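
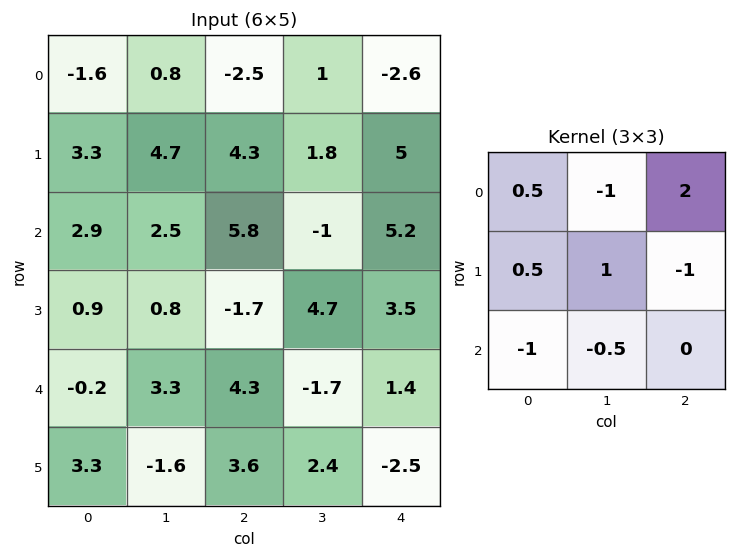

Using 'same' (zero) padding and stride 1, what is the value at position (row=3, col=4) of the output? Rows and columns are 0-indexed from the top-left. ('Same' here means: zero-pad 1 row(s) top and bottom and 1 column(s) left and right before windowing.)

The receptive field on the zero-padded input at this output position is [-1 5.2 0 / 4.7 3.5 0 / -1.7 1.4 0]. Elementwise product with the kernel and sum: -1·0.5 + 5.2·-1 + 0·2 + 4.7·0.5 + 3.5·1 + 0·-1 + -1.7·-1 + 1.4·-0.5.

1.15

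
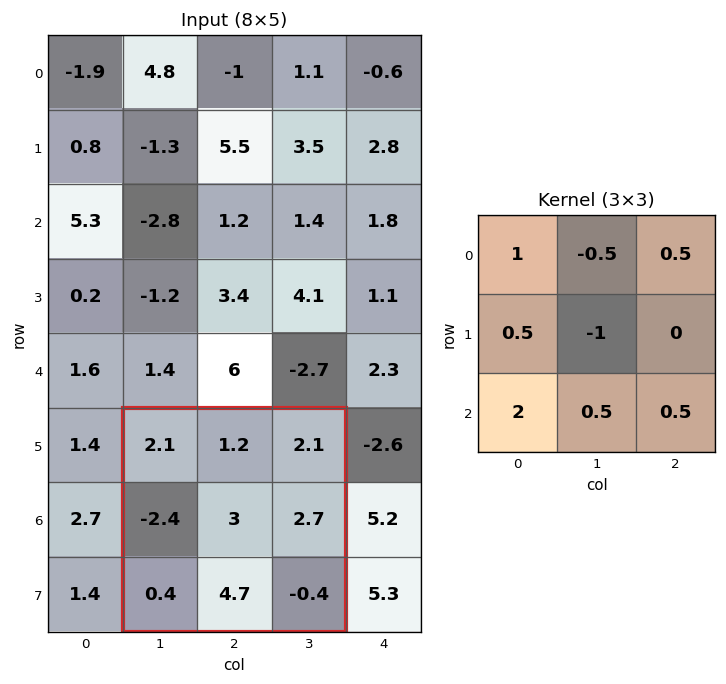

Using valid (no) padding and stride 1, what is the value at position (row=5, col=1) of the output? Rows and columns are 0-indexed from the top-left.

The receptive field on the input at this output position is [2.1 1.2 2.1 / -2.4 3 2.7 / 0.4 4.7 -0.4]. Elementwise product with the kernel and sum: 2.1·1 + 1.2·-0.5 + 2.1·0.5 + -2.4·0.5 + 3·-1 + 0.4·2 + 4.7·0.5 + -0.4·0.5.

1.3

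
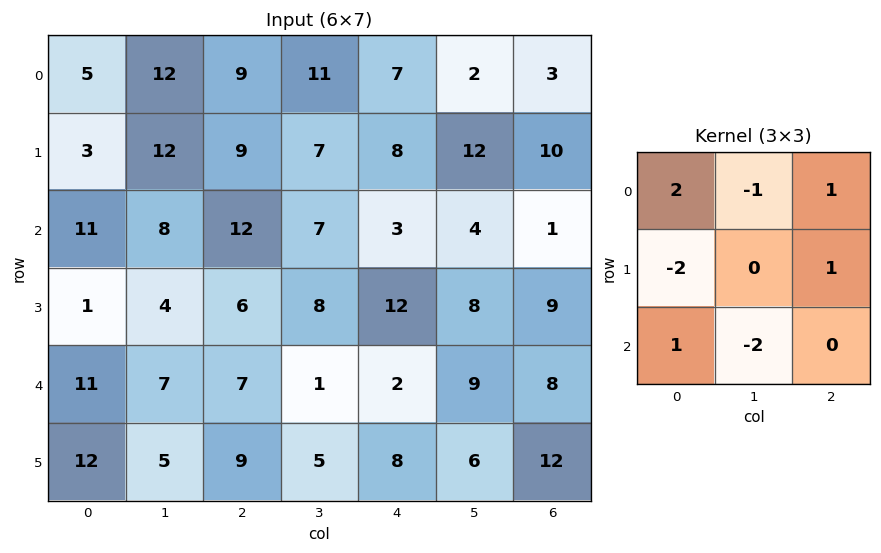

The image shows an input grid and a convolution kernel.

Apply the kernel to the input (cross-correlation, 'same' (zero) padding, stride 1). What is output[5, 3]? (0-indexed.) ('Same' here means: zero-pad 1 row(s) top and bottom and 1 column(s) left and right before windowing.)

5

The receptive field on the zero-padded input at this output position is [7 1 2 / 9 5 8 / 0 0 0]. Elementwise product with the kernel and sum: 7·2 + 1·-1 + 2·1 + 9·-2 + 8·1 + 0·1 + 0·-2.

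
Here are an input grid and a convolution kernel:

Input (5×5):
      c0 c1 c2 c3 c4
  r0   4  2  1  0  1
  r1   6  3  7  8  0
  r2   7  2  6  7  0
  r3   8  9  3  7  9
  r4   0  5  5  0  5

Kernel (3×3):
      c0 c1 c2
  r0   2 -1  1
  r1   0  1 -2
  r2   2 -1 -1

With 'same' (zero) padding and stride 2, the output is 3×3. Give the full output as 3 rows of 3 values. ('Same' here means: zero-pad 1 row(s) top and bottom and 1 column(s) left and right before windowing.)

Output[0,0]: The receptive field on the zero-padded input at this output position is [0 0 0 / 0 4 2 / 0 6 3]. Elementwise product with the kernel and sum: 0·2 + 0·-1 + 0·1 + 4·1 + 2·-2 + 0·2 + 6·-1 + 3·-1.
Output[0,1]: The receptive field on the zero-padded input at this output position is [0 0 0 / 2 1 0 / 3 7 8]. Elementwise product with the kernel and sum: 0·2 + 0·-1 + 0·1 + 1·1 + 0·-2 + 3·2 + 7·-1 + 8·-1.

-9 -8 17
-17 7 21
-9 27 10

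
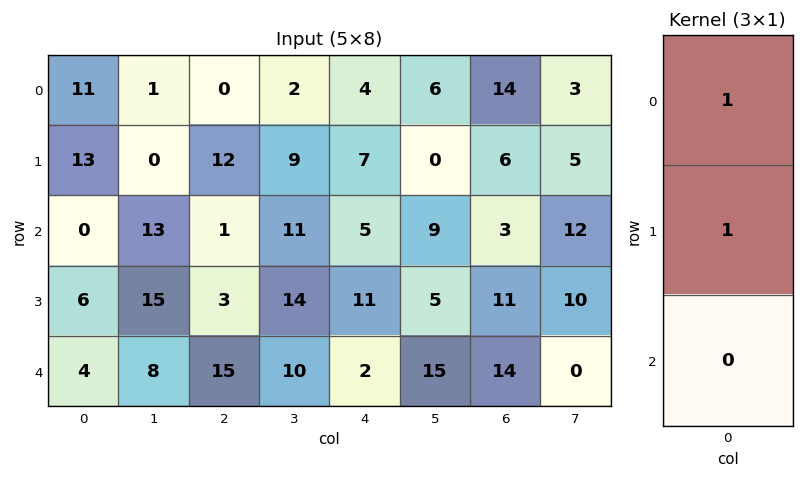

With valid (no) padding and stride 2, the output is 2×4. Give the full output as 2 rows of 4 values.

Output[0,0]: The receptive field on the input at this output position is [11 / 13 / 0]. Elementwise product with the kernel and sum: 11·1 + 13·1.

24 12 11 20
6 4 16 14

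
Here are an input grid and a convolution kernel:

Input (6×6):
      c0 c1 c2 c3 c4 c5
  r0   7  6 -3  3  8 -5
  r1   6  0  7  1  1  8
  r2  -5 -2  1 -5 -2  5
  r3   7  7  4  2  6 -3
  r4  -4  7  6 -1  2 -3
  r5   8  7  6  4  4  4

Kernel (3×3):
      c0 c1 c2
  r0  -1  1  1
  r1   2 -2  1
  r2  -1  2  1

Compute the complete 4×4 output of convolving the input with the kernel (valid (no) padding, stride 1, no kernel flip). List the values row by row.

Output[0,0]: The receptive field on the input at this output position is [7 6 -3 / 6 0 7 / -5 -2 1]. Elementwise product with the kernel and sum: 7·-1 + 6·1 + -3·1 + 6·2 + 0·-2 + 7·1 + -5·-1 + -2·2 + 1·1.

17 -20 14 14
7 0 11 14
32 10 -4 -1
0 9 26 0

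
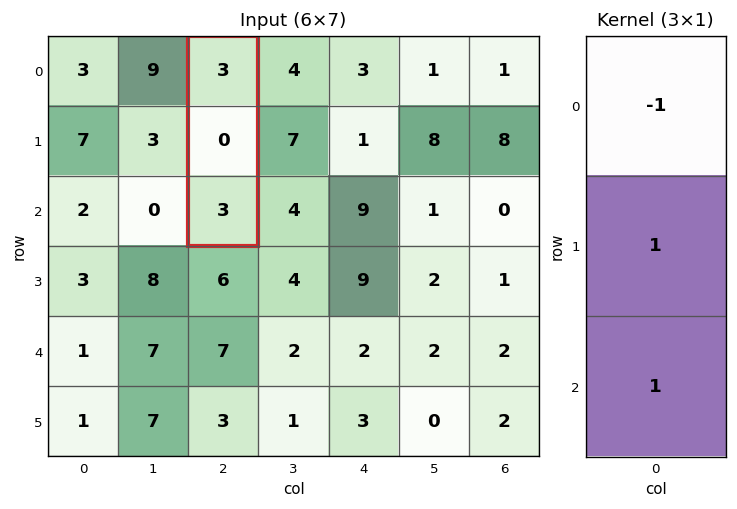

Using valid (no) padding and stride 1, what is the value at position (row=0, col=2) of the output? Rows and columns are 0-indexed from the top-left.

The receptive field on the input at this output position is [3 / 0 / 3]. Elementwise product with the kernel and sum: 3·-1 + 0·1 + 3·1.

0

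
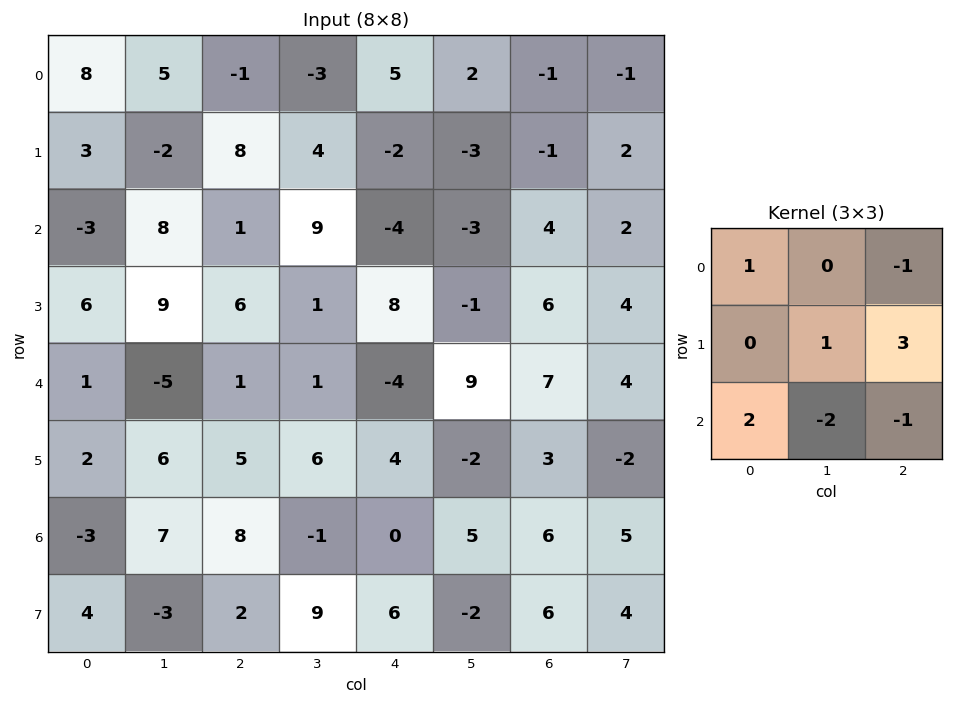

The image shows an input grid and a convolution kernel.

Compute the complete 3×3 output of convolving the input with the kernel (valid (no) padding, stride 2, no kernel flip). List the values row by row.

8 -20 -6
34 34 -24
-7 41 -20

Output[0,0]: The receptive field on the input at this output position is [8 5 -1 / 3 -2 8 / -3 8 1]. Elementwise product with the kernel and sum: 8·1 + -1·-1 + -2·1 + 8·3 + -3·2 + 8·-2 + 1·-1.
Output[0,1]: The receptive field on the input at this output position is [-1 -3 5 / 8 4 -2 / 1 9 -4]. Elementwise product with the kernel and sum: -1·1 + 5·-1 + 4·1 + -2·3 + 1·2 + 9·-2 + -4·-1.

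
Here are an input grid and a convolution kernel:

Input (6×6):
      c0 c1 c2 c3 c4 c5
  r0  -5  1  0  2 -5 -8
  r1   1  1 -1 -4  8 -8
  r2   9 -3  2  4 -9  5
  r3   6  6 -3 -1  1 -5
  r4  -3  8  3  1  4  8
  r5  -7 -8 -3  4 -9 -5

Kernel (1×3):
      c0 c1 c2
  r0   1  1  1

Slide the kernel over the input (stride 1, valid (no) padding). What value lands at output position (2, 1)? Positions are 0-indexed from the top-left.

3

The receptive field on the input at this output position is [-3 2 4]. Elementwise product with the kernel and sum: -3·1 + 2·1 + 4·1.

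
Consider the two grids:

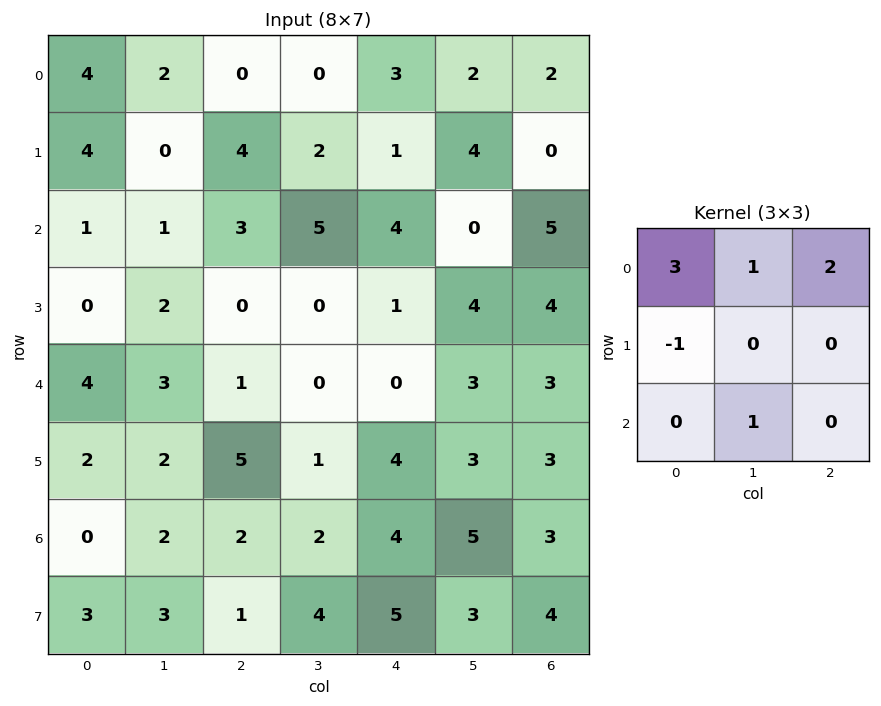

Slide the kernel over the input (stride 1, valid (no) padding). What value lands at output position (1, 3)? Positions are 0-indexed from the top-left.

The receptive field on the input at this output position is [2 1 4 / 5 4 0 / 0 1 4]. Elementwise product with the kernel and sum: 2·3 + 1·1 + 4·2 + 5·-1 + 1·1.

11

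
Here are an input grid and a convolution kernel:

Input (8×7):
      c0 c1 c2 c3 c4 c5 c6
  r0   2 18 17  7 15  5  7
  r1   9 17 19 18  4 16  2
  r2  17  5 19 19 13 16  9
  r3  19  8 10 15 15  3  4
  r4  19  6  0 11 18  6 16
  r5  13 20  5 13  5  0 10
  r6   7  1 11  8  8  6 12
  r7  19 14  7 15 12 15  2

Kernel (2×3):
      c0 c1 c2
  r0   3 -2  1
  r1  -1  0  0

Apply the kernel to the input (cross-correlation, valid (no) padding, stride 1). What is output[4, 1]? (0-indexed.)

The receptive field on the input at this output position is [6 0 11 / 20 5 13]. Elementwise product with the kernel and sum: 6·3 + 0·-2 + 11·1 + 20·-1.

9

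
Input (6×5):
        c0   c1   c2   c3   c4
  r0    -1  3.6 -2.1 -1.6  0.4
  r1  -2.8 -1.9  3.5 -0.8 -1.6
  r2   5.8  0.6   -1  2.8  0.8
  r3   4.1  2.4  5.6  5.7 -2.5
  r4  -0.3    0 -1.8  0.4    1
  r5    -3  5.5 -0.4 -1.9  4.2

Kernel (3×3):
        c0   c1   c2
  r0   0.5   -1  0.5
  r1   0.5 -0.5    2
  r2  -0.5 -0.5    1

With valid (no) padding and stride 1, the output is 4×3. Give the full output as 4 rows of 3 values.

Output[0,0]: The receptive field on the input at this output position is [-1 3.6 -2.1 / -2.8 -1.9 3.5 / 5.8 0.6 -1]. Elementwise product with the kernel and sum: -1·0.5 + 3.6·-1 + -2.1·0.5 + -2.8·0.5 + -1.9·-0.5 + 3.5·2 + 5.8·-0.5 + 0.6·-0.5 + -1·1.
Output[0,1]: The receptive field on the input at this output position is [3.6 -2.1 -1.6 / -1.9 3.5 -0.8 / 0.6 -1 2.8]. Elementwise product with the kernel and sum: 3.6·0.5 + -2.1·-1 + -1.6·0.5 + -1.9·0.5 + 3.5·-0.5 + -0.8·2 + 0.6·-0.5 + -1·-0.5 + 2.8·1.

-2.8 1.8 -0.4
5.2 3.25 -6.7
12.2 13.8 -6.25
-2.95 -4.3 2.1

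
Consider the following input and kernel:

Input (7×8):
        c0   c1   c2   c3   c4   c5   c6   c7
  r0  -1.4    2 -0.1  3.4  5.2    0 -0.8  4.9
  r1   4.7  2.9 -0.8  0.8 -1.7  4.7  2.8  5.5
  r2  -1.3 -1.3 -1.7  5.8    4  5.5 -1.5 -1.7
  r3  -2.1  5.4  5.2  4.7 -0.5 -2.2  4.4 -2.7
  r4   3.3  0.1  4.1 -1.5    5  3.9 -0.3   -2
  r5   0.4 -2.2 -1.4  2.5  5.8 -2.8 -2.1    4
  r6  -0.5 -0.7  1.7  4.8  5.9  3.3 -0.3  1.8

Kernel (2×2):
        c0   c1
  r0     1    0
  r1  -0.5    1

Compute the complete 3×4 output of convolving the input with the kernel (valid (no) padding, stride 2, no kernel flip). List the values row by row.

-0.85 1.1 10.75 3.3
5.15 0.4 2.05 -6.4
0.9 7.3 -0.7 4.75

Output[0,0]: The receptive field on the input at this output position is [-1.4 2 / 4.7 2.9]. Elementwise product with the kernel and sum: -1.4·1 + 4.7·-0.5 + 2.9·1.
Output[0,1]: The receptive field on the input at this output position is [-0.1 3.4 / -0.8 0.8]. Elementwise product with the kernel and sum: -0.1·1 + -0.8·-0.5 + 0.8·1.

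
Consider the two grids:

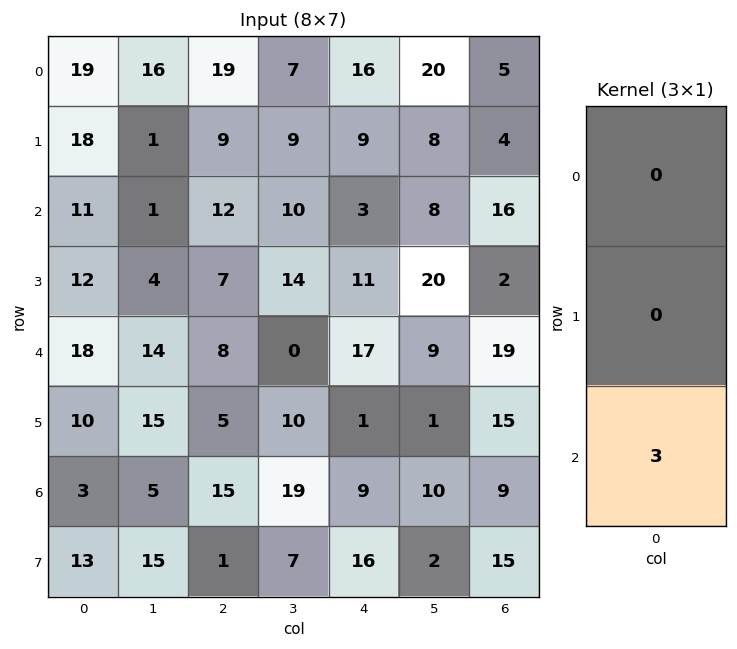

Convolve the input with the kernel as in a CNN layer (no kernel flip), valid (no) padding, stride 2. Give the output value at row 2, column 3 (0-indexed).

27

The receptive field on the input at this output position is [19 / 15 / 9]. Elementwise product with the kernel and sum: 9·3.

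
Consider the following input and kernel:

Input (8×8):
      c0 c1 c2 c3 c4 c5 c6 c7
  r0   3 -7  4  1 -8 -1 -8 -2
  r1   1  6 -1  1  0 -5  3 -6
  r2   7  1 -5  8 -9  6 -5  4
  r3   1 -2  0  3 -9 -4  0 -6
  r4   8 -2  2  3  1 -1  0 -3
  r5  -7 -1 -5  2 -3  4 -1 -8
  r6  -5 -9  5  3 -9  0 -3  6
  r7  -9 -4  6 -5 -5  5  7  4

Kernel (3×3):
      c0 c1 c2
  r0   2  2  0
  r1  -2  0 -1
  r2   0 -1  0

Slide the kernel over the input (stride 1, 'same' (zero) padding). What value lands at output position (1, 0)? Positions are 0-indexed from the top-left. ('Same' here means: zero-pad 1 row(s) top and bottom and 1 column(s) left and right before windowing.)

The receptive field on the zero-padded input at this output position is [0 3 -7 / 0 1 6 / 0 7 1]. Elementwise product with the kernel and sum: 0·2 + 3·2 + 0·-2 + 6·-1 + 7·-1.

-7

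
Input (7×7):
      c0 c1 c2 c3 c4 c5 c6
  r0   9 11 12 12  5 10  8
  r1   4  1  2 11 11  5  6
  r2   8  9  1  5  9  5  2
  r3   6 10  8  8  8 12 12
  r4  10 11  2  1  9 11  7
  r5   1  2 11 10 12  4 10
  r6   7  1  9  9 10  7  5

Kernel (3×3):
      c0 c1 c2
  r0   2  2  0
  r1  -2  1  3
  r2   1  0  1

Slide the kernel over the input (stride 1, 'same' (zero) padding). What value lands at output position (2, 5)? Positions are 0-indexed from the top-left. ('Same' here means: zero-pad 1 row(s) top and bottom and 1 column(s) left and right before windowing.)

The receptive field on the zero-padded input at this output position is [11 5 6 / 9 5 2 / 8 12 12]. Elementwise product with the kernel and sum: 11·2 + 5·2 + 9·-2 + 5·1 + 2·3 + 8·1 + 12·1.

45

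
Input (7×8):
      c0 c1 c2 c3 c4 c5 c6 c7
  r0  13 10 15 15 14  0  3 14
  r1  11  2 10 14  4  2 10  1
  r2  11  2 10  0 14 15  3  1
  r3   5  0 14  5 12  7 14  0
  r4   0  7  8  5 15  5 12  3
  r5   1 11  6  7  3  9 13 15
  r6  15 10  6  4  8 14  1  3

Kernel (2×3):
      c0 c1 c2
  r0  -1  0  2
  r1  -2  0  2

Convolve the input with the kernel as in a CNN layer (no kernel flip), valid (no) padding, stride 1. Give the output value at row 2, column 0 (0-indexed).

27

The receptive field on the input at this output position is [11 2 10 / 5 0 14]. Elementwise product with the kernel and sum: 11·-1 + 10·2 + 5·-2 + 14·2.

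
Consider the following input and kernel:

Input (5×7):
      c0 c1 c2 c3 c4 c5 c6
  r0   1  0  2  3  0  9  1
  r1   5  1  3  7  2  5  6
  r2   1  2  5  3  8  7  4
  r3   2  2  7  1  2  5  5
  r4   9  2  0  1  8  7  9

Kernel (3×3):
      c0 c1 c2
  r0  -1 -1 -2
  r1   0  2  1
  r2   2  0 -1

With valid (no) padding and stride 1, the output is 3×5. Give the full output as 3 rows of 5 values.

-3 6 13 -13 17
-6 -2 12 1 -2
16 5 -28 -21 -1

Output[0,0]: The receptive field on the input at this output position is [1 0 2 / 5 1 3 / 1 2 5]. Elementwise product with the kernel and sum: 1·-1 + 0·-1 + 2·-2 + 1·2 + 3·1 + 1·2 + 5·-1.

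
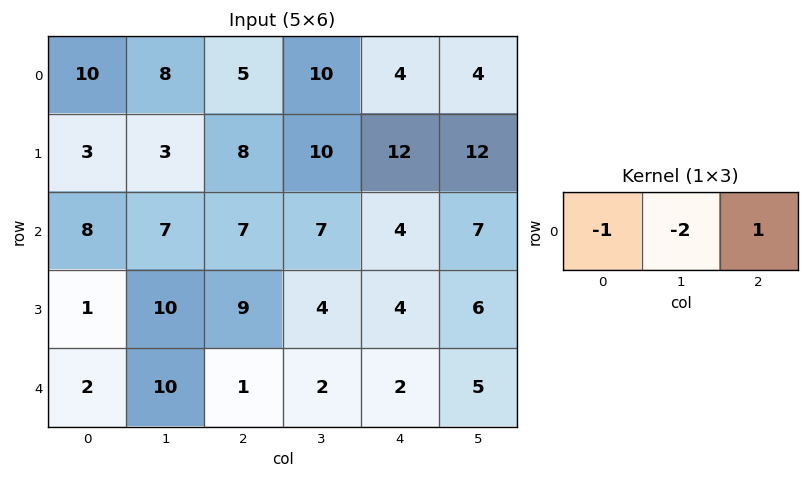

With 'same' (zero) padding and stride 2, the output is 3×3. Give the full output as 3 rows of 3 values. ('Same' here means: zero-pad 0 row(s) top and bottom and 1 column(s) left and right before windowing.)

-12 -8 -14
-9 -14 -8
6 -10 -1

Output[0,0]: The receptive field on the zero-padded input at this output position is [0 10 8]. Elementwise product with the kernel and sum: 0·-1 + 10·-2 + 8·1.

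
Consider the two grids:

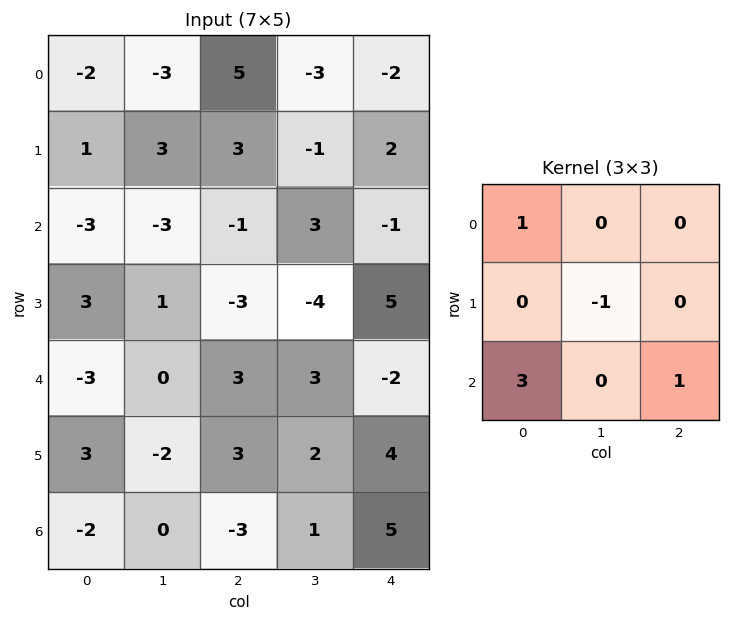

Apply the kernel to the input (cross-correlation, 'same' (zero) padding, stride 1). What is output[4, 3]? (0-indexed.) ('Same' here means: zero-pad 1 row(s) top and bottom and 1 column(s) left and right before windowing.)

7

The receptive field on the zero-padded input at this output position is [-3 -4 5 / 3 3 -2 / 3 2 4]. Elementwise product with the kernel and sum: -3·1 + 3·-1 + 3·3 + 4·1.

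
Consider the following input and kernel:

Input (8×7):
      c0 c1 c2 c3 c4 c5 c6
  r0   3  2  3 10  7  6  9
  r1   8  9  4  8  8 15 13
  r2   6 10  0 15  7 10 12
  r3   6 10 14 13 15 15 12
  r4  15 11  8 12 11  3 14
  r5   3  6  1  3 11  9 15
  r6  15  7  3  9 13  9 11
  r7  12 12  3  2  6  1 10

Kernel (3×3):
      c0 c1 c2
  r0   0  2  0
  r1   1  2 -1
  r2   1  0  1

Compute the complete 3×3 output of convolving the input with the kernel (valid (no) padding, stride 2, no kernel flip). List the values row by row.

32 39 56
55 74 78
54 36 44

Output[0,0]: The receptive field on the input at this output position is [3 2 3 / 8 9 4 / 6 10 0]. Elementwise product with the kernel and sum: 2·2 + 8·1 + 9·2 + 4·-1 + 6·1 + 0·1.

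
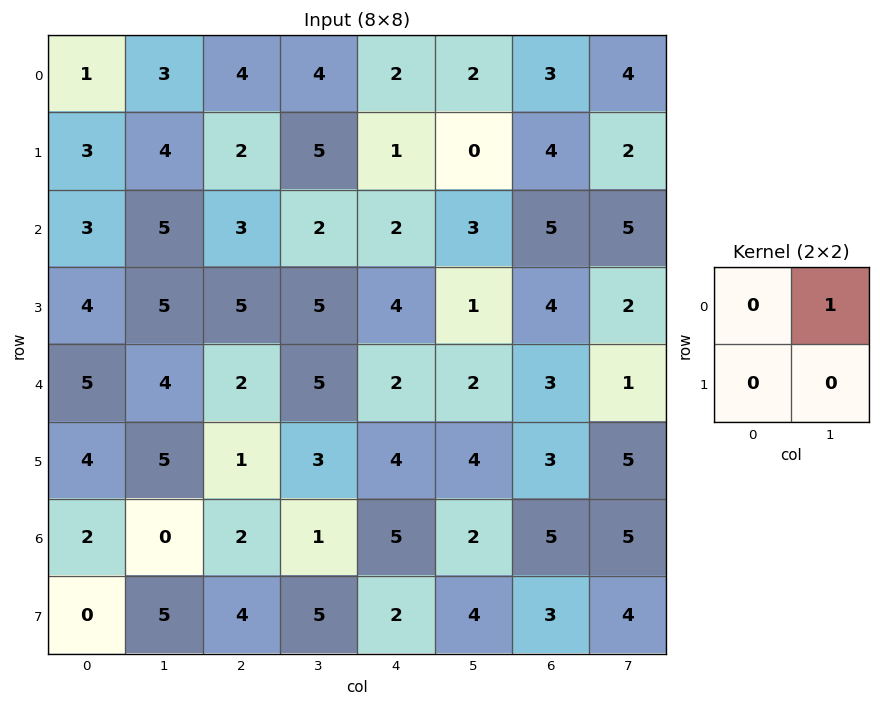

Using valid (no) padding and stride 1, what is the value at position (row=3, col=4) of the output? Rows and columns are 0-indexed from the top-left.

1

The receptive field on the input at this output position is [4 1 / 2 2]. Elementwise product with the kernel and sum: 1·1.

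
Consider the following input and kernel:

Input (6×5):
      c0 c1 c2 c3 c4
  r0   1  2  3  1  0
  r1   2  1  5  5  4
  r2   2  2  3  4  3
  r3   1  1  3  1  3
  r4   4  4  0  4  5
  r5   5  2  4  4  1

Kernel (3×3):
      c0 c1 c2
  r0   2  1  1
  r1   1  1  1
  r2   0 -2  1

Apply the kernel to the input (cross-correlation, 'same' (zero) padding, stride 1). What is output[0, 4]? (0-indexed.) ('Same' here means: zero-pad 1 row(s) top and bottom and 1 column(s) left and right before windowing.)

The receptive field on the zero-padded input at this output position is [0 0 0 / 1 0 0 / 5 4 0]. Elementwise product with the kernel and sum: 0·2 + 0·1 + 0·1 + 1·1 + 0·1 + 0·1 + 4·-2 + 0·1.

-7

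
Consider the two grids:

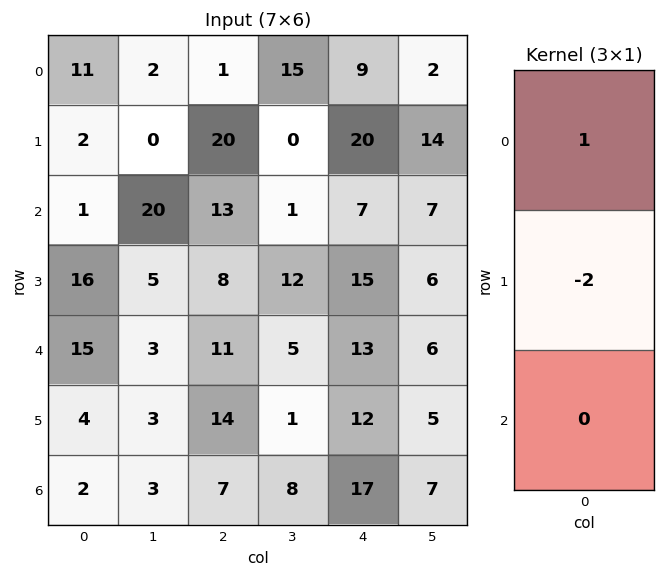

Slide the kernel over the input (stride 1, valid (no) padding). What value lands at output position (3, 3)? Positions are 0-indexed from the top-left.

2

The receptive field on the input at this output position is [12 / 5 / 1]. Elementwise product with the kernel and sum: 12·1 + 5·-2.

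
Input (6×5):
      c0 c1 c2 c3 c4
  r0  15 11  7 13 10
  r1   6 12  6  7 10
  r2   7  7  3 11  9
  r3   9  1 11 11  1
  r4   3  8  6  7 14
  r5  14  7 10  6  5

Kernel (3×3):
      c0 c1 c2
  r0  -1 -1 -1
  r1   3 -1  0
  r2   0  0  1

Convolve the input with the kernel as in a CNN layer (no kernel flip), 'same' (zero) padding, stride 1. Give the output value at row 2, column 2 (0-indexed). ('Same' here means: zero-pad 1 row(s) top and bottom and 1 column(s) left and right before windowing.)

4

The receptive field on the zero-padded input at this output position is [12 6 7 / 7 3 11 / 1 11 11]. Elementwise product with the kernel and sum: 12·-1 + 6·-1 + 7·-1 + 7·3 + 3·-1 + 11·1.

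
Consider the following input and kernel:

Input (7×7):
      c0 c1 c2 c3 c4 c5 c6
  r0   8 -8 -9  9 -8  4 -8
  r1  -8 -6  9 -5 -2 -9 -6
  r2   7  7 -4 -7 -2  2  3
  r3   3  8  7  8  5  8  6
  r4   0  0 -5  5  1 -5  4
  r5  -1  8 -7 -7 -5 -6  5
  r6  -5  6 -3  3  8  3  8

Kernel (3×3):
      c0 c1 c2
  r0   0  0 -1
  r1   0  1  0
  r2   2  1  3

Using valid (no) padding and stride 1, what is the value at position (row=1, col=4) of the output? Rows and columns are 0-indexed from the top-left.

The receptive field on the input at this output position is [-2 -9 -6 / -2 2 3 / 5 8 6]. Elementwise product with the kernel and sum: -6·-1 + 2·1 + 5·2 + 8·1 + 6·3.

44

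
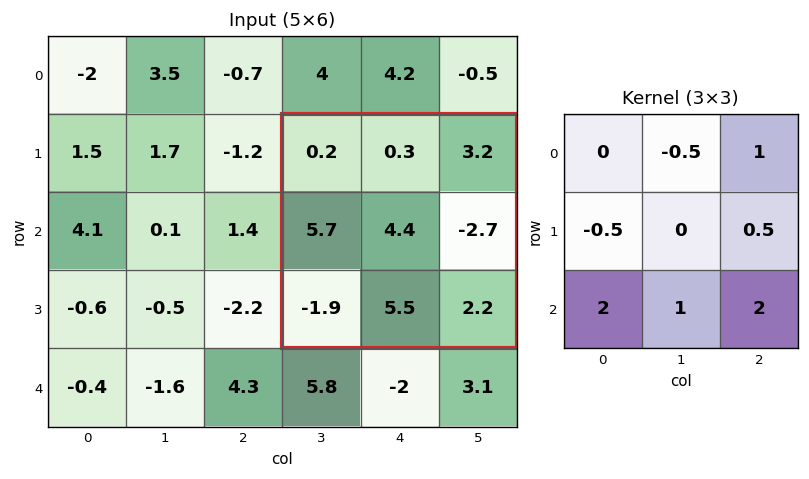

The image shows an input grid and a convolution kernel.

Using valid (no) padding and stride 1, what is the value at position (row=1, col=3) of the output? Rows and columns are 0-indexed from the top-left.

The receptive field on the input at this output position is [0.2 0.3 3.2 / 5.7 4.4 -2.7 / -1.9 5.5 2.2]. Elementwise product with the kernel and sum: 0.3·-0.5 + 3.2·1 + 5.7·-0.5 + -2.7·0.5 + -1.9·2 + 5.5·1 + 2.2·2.

4.95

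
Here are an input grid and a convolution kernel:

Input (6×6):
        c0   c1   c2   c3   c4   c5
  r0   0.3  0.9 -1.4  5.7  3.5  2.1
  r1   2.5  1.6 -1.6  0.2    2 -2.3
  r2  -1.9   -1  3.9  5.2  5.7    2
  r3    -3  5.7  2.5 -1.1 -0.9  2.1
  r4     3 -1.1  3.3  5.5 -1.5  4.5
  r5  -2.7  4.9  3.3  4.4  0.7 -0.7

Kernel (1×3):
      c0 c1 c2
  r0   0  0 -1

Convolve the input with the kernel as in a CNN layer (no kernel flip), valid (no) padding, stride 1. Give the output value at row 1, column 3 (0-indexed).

2.3

The receptive field on the input at this output position is [0.2 2 -2.3]. Elementwise product with the kernel and sum: -2.3·-1.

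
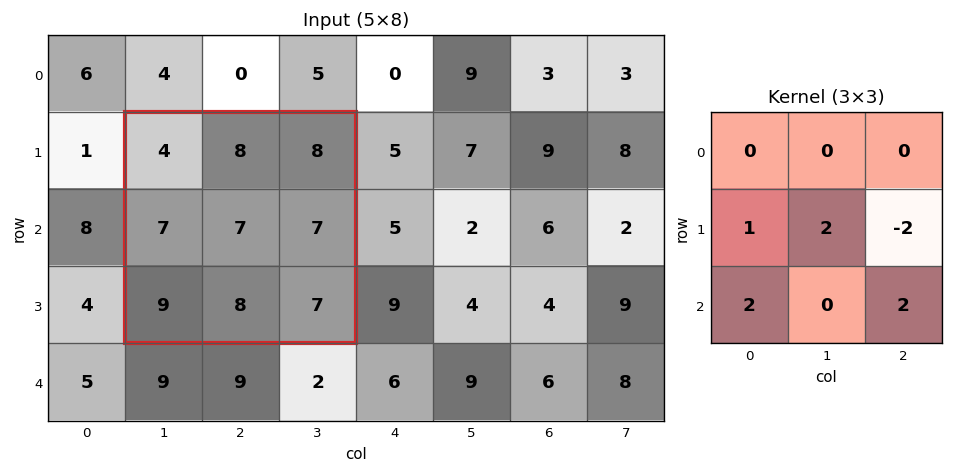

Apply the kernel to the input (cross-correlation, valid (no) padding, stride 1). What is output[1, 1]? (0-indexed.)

The receptive field on the input at this output position is [4 8 8 / 7 7 7 / 9 8 7]. Elementwise product with the kernel and sum: 7·1 + 7·2 + 7·-2 + 9·2 + 7·2.

39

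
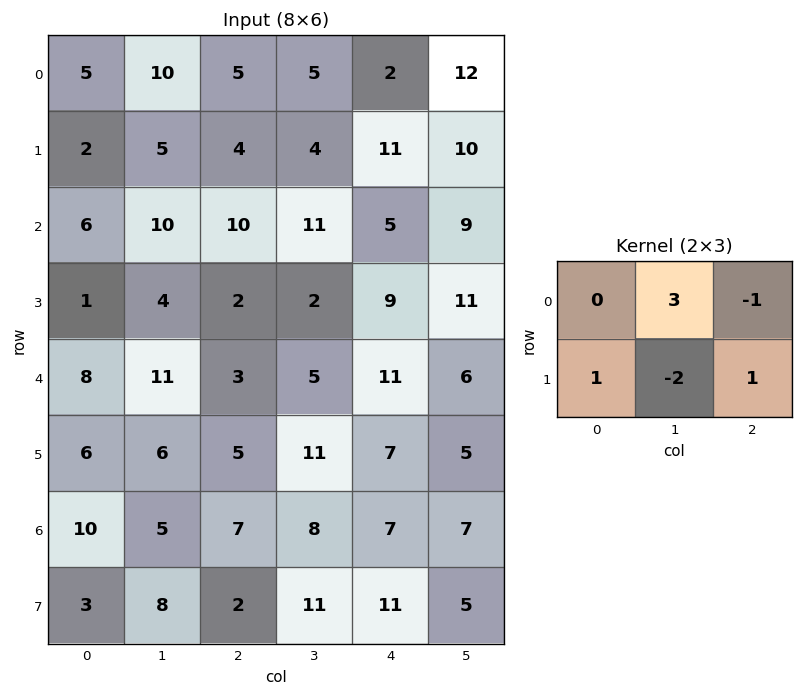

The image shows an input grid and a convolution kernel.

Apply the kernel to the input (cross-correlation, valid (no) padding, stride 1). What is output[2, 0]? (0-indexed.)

The receptive field on the input at this output position is [6 10 10 / 1 4 2]. Elementwise product with the kernel and sum: 10·3 + 10·-1 + 1·1 + 4·-2 + 2·1.

15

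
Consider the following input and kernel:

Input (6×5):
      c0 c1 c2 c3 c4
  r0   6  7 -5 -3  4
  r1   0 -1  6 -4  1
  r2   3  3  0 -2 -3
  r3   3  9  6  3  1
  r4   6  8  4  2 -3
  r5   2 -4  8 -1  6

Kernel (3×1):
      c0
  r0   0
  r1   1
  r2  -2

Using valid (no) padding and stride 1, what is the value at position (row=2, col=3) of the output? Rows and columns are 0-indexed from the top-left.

The receptive field on the input at this output position is [-2 / 3 / 2]. Elementwise product with the kernel and sum: 3·1 + 2·-2.

-1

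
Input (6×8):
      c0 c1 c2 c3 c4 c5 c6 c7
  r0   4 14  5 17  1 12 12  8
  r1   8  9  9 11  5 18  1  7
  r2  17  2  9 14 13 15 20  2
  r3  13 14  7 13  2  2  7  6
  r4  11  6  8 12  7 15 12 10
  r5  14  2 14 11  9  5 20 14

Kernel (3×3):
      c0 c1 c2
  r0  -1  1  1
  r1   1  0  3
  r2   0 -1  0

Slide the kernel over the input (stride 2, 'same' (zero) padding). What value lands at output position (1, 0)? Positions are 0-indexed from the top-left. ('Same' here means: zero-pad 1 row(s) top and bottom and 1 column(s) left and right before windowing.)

10

The receptive field on the zero-padded input at this output position is [0 8 9 / 0 17 2 / 0 13 14]. Elementwise product with the kernel and sum: 0·-1 + 8·1 + 9·1 + 0·1 + 2·3 + 13·-1.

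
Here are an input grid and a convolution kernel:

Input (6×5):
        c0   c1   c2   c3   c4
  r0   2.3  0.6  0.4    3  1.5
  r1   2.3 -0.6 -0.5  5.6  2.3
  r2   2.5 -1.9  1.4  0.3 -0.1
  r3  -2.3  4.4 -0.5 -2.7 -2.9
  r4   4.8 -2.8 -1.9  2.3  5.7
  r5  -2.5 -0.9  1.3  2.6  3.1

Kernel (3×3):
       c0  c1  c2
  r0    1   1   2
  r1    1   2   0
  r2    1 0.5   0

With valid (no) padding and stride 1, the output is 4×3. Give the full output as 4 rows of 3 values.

Output[0,0]: The receptive field on the input at this output position is [2.3 0.6 0.4 / 2.3 -0.6 -0.5 / 2.5 -1.9 1.4]. Elementwise product with the kernel and sum: 2.3·1 + 0.6·1 + 0.4·2 + 2.3·1 + -0.6·2 + 2.5·1 + -1.9·0.5.

6.35 4.2 18.65
-0.7 15.15 9.85
13.3 -0.25 -5.15
-2.65 -8.35 -3.7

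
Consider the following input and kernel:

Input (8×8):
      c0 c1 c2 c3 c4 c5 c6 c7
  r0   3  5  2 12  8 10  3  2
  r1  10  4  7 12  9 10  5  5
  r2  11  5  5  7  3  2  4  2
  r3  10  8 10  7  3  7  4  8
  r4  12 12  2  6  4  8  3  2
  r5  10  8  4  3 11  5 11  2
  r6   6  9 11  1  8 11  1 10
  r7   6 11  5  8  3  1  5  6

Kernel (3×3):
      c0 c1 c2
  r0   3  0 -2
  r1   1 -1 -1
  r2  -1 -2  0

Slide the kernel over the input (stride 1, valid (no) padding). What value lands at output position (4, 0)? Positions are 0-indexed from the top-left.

The receptive field on the input at this output position is [12 12 2 / 10 8 4 / 6 9 11]. Elementwise product with the kernel and sum: 12·3 + 2·-2 + 10·1 + 8·-1 + 4·-1 + 6·-1 + 9·-2.

6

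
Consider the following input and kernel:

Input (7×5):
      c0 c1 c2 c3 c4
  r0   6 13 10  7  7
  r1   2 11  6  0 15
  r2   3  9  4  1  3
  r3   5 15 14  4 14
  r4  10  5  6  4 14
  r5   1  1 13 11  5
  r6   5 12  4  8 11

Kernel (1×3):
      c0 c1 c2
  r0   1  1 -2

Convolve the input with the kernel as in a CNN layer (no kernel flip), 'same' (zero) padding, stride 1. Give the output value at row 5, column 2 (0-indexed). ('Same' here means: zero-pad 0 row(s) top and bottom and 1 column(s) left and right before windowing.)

-8

The receptive field on the zero-padded input at this output position is [1 13 11]. Elementwise product with the kernel and sum: 1·1 + 13·1 + 11·-2.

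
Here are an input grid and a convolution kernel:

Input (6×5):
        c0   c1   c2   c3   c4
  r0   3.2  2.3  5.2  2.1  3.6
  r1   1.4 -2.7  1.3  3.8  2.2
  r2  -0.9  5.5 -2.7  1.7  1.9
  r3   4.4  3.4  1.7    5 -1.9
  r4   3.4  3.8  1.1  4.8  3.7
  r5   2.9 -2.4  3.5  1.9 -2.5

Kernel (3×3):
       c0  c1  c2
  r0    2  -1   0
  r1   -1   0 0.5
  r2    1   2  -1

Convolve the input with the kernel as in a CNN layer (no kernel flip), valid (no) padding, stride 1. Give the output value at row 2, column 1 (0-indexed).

14

The receptive field on the input at this output position is [5.5 -2.7 1.7 / 3.4 1.7 5 / 3.8 1.1 4.8]. Elementwise product with the kernel and sum: 5.5·2 + -2.7·-1 + 3.4·-1 + 5·0.5 + 3.8·1 + 1.1·2 + 4.8·-1.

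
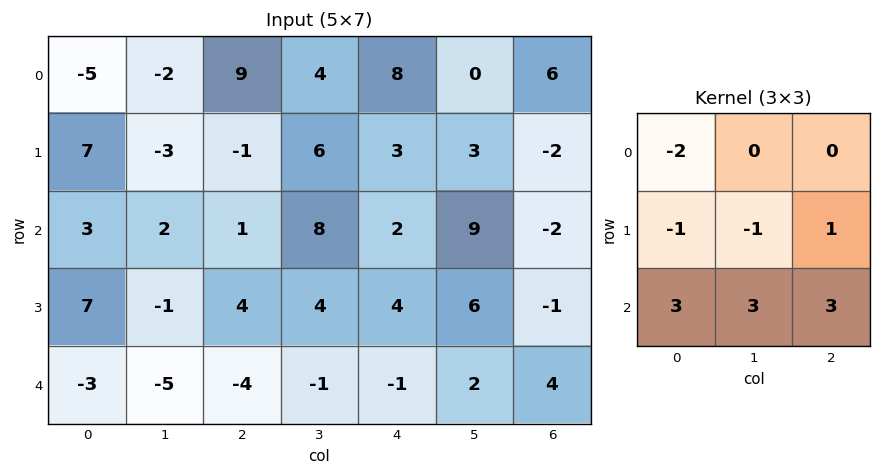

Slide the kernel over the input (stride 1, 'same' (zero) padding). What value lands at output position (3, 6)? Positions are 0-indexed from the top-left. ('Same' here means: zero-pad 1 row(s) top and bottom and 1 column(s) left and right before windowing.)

-5

The receptive field on the zero-padded input at this output position is [9 -2 0 / 6 -1 0 / 2 4 0]. Elementwise product with the kernel and sum: 9·-2 + 6·-1 + -1·-1 + 0·1 + 2·3 + 4·3 + 0·3.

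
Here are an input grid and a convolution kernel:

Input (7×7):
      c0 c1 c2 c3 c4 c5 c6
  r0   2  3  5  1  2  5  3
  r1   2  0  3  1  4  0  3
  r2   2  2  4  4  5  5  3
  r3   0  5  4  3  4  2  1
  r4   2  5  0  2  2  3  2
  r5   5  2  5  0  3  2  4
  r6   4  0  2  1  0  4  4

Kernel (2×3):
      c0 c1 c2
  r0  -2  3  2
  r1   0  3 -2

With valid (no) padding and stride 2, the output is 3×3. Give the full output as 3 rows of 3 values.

9 -8 11
17 15 15
7 4 7

Output[0,0]: The receptive field on the input at this output position is [2 3 5 / 2 0 3]. Elementwise product with the kernel and sum: 2·-2 + 3·3 + 5·2 + 0·3 + 3·-2.
Output[0,1]: The receptive field on the input at this output position is [5 1 2 / 3 1 4]. Elementwise product with the kernel and sum: 5·-2 + 1·3 + 2·2 + 1·3 + 4·-2.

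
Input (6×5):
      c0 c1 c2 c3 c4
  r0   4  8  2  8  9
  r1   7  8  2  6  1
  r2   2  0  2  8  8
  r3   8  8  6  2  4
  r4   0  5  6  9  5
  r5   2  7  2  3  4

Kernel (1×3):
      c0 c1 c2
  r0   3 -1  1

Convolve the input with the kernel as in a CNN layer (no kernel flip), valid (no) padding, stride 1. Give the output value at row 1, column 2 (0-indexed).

1

The receptive field on the input at this output position is [2 6 1]. Elementwise product with the kernel and sum: 2·3 + 6·-1 + 1·1.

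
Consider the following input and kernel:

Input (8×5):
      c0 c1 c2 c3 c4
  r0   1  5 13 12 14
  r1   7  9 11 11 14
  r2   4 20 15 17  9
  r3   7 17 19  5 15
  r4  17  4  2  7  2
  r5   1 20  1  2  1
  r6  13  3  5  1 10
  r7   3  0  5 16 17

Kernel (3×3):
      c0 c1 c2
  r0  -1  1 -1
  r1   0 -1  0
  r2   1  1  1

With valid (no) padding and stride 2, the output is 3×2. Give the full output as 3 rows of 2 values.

21 15
7 -1
-14 17

Output[0,0]: The receptive field on the input at this output position is [1 5 13 / 7 9 11 / 4 20 15]. Elementwise product with the kernel and sum: 1·-1 + 5·1 + 13·-1 + 9·-1 + 4·1 + 20·1 + 15·1.
Output[0,1]: The receptive field on the input at this output position is [13 12 14 / 11 11 14 / 15 17 9]. Elementwise product with the kernel and sum: 13·-1 + 12·1 + 14·-1 + 11·-1 + 15·1 + 17·1 + 9·1.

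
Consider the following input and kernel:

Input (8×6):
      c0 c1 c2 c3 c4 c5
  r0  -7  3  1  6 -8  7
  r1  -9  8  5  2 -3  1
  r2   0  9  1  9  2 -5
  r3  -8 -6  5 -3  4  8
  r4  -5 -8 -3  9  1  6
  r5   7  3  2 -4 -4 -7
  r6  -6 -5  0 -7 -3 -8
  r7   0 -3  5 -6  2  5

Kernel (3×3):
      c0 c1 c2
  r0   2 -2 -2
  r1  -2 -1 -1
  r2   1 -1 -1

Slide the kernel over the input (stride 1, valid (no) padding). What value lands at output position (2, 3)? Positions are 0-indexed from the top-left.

The receptive field on the input at this output position is [9 2 -5 / -3 4 8 / 9 1 6]. Elementwise product with the kernel and sum: 9·2 + 2·-2 + -5·-2 + -3·-2 + 4·-1 + 8·-1 + 9·1 + 1·-1 + 6·-1.

20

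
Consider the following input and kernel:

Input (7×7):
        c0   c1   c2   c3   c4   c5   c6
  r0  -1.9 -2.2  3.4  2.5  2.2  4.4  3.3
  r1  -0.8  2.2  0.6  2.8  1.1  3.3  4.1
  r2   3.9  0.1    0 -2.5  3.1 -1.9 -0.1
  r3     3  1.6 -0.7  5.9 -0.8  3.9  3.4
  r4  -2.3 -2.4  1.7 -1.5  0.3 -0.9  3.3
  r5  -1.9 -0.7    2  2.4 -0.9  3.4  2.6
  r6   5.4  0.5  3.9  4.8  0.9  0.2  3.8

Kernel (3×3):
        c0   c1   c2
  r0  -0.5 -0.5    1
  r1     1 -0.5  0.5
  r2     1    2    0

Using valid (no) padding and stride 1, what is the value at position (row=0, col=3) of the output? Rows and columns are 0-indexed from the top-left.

The receptive field on the input at this output position is [2.5 2.2 4.4 / 2.8 1.1 3.3 / -2.5 3.1 -1.9]. Elementwise product with the kernel and sum: 2.5·-0.5 + 2.2·-0.5 + 4.4·1 + 2.8·1 + 1.1·-0.5 + 3.3·0.5 + -2.5·1 + 3.1·2.

9.65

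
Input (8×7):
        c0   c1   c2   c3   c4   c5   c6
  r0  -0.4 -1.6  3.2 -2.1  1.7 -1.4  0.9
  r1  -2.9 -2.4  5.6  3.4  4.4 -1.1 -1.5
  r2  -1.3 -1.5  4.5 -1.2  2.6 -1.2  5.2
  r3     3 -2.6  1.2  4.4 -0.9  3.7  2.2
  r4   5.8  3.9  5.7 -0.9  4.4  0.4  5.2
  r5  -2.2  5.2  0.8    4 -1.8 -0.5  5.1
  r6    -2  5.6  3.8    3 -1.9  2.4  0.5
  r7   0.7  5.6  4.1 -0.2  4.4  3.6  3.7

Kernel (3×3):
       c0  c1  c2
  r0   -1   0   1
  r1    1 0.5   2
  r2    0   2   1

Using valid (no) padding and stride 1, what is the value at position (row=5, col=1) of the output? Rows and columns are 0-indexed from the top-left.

The receptive field on the input at this output position is [5.2 0.8 4 / 5.6 3.8 3 / 5.6 4.1 -0.2]. Elementwise product with the kernel and sum: 5.2·-1 + 4·1 + 5.6·1 + 3.8·0.5 + 3·2 + 4.1·2 + -0.2·1.

20.3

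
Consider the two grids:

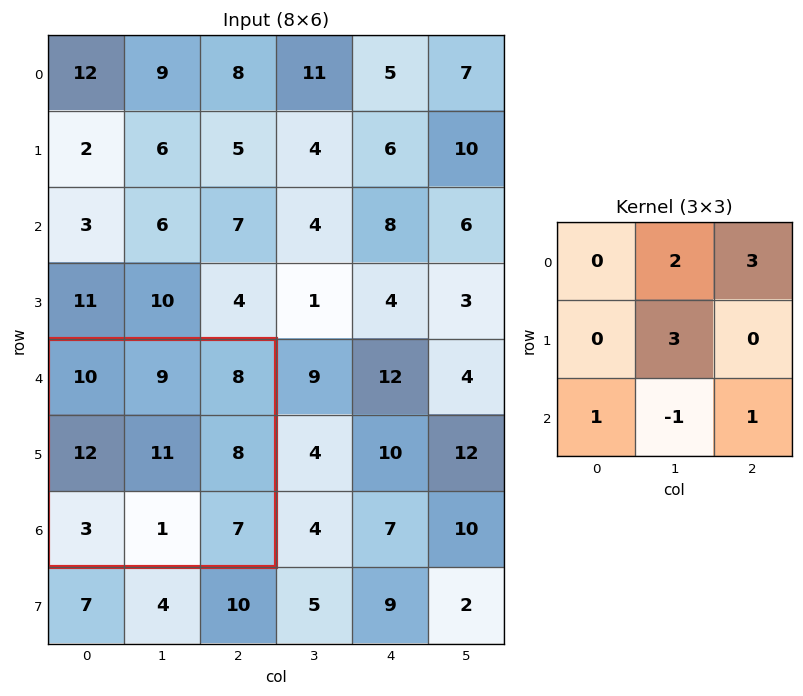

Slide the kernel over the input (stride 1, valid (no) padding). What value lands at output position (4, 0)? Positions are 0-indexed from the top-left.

84

The receptive field on the input at this output position is [10 9 8 / 12 11 8 / 3 1 7]. Elementwise product with the kernel and sum: 9·2 + 8·3 + 11·3 + 3·1 + 1·-1 + 7·1.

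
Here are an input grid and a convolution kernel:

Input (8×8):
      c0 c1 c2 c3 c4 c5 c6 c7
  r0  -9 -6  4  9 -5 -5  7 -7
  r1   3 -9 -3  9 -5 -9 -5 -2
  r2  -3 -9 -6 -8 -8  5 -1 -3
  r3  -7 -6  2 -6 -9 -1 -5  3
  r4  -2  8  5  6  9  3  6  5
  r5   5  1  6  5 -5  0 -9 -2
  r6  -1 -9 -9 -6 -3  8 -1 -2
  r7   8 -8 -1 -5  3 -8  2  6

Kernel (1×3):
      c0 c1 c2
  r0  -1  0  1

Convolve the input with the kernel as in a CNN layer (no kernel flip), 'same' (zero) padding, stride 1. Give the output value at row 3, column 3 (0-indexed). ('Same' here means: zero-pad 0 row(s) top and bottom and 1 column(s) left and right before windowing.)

-11

The receptive field on the zero-padded input at this output position is [2 -6 -9]. Elementwise product with the kernel and sum: 2·-1 + -9·1.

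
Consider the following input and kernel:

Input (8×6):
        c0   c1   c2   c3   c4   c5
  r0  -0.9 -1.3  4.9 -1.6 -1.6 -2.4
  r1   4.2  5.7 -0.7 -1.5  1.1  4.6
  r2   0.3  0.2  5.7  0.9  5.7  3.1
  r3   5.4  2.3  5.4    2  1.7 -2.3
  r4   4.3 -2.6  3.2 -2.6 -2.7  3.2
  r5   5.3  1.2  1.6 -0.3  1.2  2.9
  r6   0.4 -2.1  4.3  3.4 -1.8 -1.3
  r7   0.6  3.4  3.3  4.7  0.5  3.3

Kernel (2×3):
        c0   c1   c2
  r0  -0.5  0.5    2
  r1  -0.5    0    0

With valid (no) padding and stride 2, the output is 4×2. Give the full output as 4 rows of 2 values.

7.5 -6.1
8.65 6.3
0.3 -9.1
7.05 -5.7

Output[0,0]: The receptive field on the input at this output position is [-0.9 -1.3 4.9 / 4.2 5.7 -0.7]. Elementwise product with the kernel and sum: -0.9·-0.5 + -1.3·0.5 + 4.9·2 + 4.2·-0.5.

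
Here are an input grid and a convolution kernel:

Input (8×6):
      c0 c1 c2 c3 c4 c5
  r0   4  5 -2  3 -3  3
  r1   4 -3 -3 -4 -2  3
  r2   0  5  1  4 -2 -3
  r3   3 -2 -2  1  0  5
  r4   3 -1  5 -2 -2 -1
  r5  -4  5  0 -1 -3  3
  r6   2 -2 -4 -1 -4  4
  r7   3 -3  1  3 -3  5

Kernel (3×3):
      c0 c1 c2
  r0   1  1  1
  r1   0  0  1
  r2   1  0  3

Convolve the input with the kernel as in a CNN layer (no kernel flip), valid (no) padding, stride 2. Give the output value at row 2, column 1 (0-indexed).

-18

The receptive field on the input at this output position is [5 -2 -2 / 0 -1 -3 / -4 -1 -4]. Elementwise product with the kernel and sum: 5·1 + -2·1 + -2·1 + -3·1 + -4·1 + -4·3.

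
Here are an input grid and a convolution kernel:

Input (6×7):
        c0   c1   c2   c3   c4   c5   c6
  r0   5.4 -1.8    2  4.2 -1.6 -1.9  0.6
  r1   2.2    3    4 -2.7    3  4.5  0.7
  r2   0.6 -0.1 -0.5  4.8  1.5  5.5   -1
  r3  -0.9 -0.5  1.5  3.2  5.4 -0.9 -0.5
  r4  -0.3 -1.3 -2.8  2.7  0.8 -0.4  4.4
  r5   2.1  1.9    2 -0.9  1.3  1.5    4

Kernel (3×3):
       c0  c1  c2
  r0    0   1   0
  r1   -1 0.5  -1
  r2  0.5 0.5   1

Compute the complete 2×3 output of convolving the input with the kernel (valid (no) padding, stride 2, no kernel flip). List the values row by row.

-6.75 -0.5 -0.85
-4.55 0.25 4.75

Output[0,0]: The receptive field on the input at this output position is [5.4 -1.8 2 / 2.2 3 4 / 0.6 -0.1 -0.5]. Elementwise product with the kernel and sum: -1.8·1 + 2.2·-1 + 3·0.5 + 4·-1 + 0.6·0.5 + -0.1·0.5 + -0.5·1.
Output[0,1]: The receptive field on the input at this output position is [2 4.2 -1.6 / 4 -2.7 3 / -0.5 4.8 1.5]. Elementwise product with the kernel and sum: 4.2·1 + 4·-1 + -2.7·0.5 + 3·-1 + -0.5·0.5 + 4.8·0.5 + 1.5·1.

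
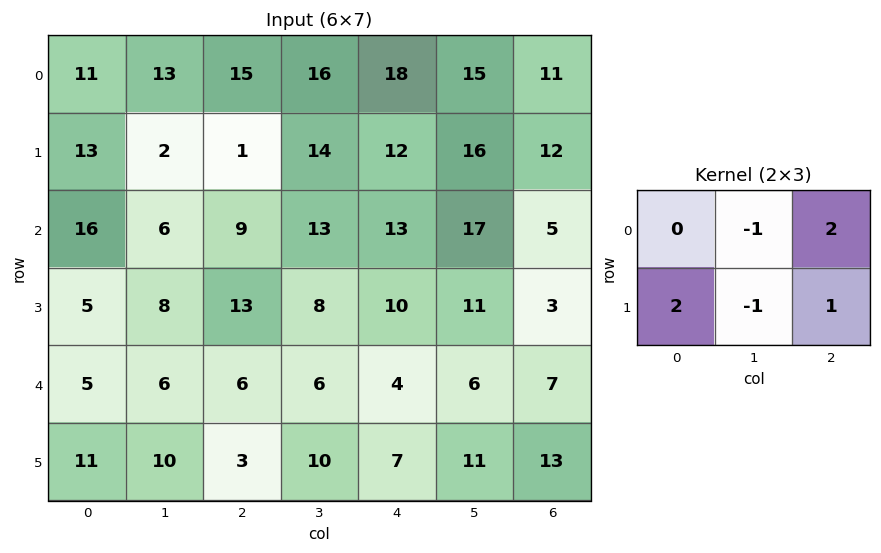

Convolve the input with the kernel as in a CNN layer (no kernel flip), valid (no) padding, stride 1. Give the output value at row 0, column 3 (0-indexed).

The receptive field on the input at this output position is [16 18 15 / 14 12 16]. Elementwise product with the kernel and sum: 18·-1 + 15·2 + 14·2 + 12·-1 + 16·1.

44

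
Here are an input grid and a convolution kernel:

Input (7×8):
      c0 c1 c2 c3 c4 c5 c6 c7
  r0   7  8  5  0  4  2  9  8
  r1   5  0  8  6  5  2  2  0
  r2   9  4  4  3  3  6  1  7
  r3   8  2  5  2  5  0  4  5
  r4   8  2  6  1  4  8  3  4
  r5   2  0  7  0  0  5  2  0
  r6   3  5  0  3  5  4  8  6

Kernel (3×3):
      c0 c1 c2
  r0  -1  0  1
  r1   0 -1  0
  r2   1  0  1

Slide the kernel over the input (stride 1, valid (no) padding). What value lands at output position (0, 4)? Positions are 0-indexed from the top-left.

7

The receptive field on the input at this output position is [4 2 9 / 5 2 2 / 3 6 1]. Elementwise product with the kernel and sum: 4·-1 + 9·1 + 2·-1 + 3·1 + 1·1.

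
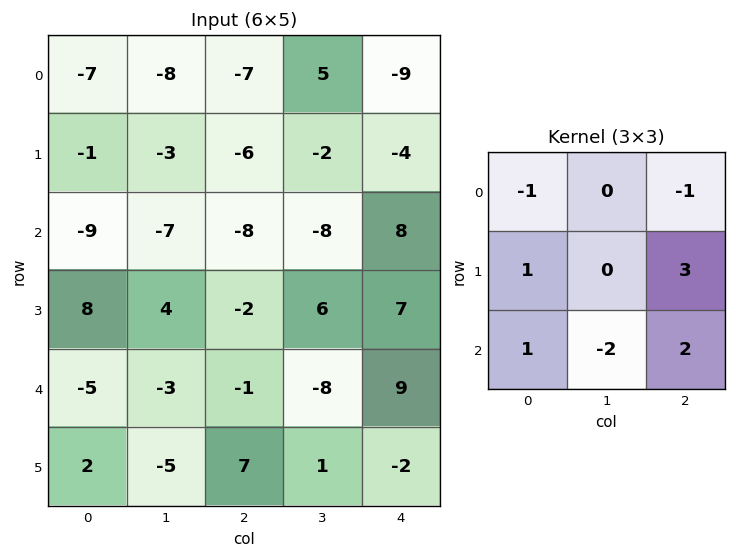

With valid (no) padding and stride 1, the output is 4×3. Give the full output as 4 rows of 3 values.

Output[0,0]: The receptive field on the input at this output position is [-7 -8 -7 / -1 -3 -6 / -9 -7 -8]. Elementwise product with the kernel and sum: -7·-1 + -7·-1 + -1·1 + -6·3 + -9·1 + -7·-2 + -8·2.
Output[0,1]: The receptive field on the input at this output position is [-8 -7 5 / -3 -6 -2 / -7 -8 -8]. Elementwise product with the kernel and sum: -8·-1 + 5·-1 + -3·1 + -2·3 + -7·1 + -8·-2 + -8·2.

-16 -13 22
-30 -6 26
18 20 52
12 -54 22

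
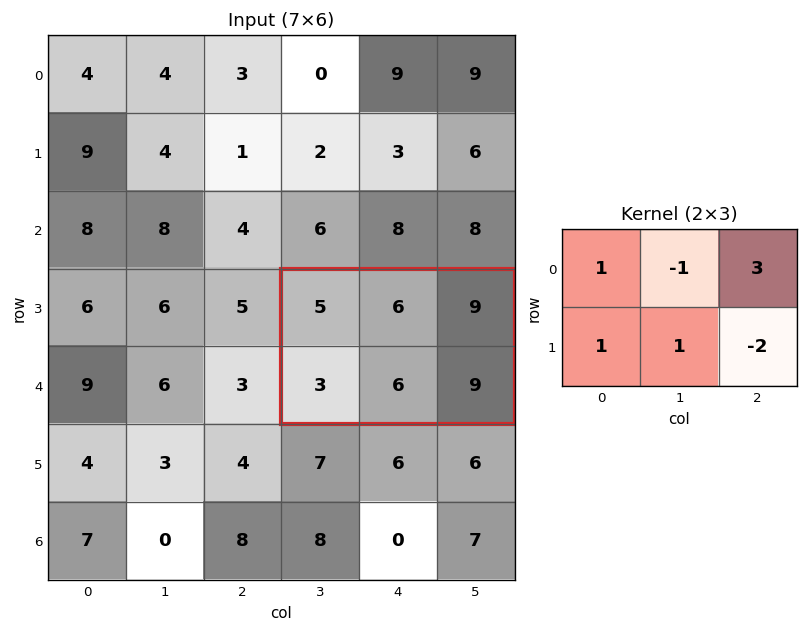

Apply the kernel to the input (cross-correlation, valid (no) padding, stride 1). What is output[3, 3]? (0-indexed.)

The receptive field on the input at this output position is [5 6 9 / 3 6 9]. Elementwise product with the kernel and sum: 5·1 + 6·-1 + 9·3 + 3·1 + 6·1 + 9·-2.

17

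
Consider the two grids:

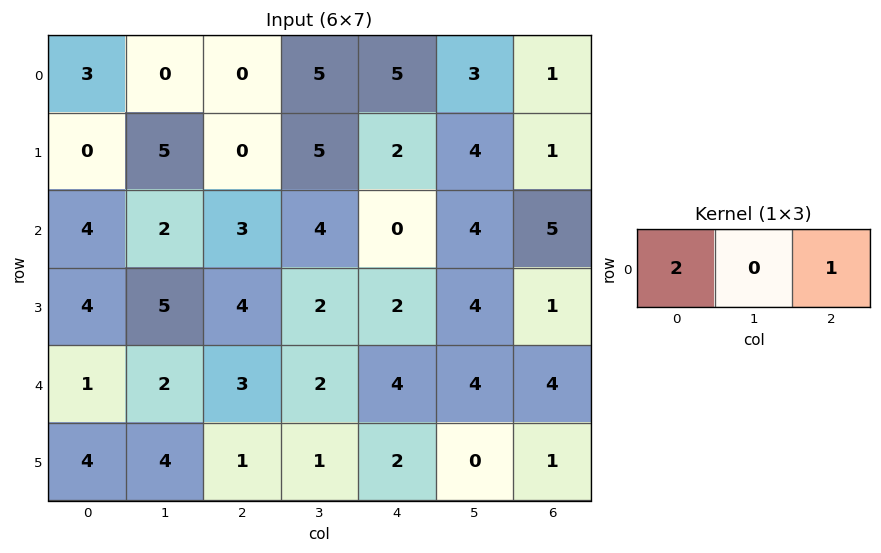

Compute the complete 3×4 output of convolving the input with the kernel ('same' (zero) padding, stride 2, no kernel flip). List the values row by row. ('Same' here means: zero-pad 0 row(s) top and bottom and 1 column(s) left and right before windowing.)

Output[0,0]: The receptive field on the zero-padded input at this output position is [0 3 0]. Elementwise product with the kernel and sum: 0·2 + 0·1.

0 5 13 6
2 8 12 8
2 6 8 8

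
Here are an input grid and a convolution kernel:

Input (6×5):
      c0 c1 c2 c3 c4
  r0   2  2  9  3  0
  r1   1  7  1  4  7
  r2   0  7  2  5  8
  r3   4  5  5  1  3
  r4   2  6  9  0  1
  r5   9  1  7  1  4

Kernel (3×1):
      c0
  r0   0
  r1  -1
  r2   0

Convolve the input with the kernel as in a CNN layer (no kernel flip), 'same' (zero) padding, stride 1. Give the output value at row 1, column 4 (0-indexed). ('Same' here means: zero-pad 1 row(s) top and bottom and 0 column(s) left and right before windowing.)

-7

The receptive field on the zero-padded input at this output position is [0 / 7 / 8]. Elementwise product with the kernel and sum: 7·-1.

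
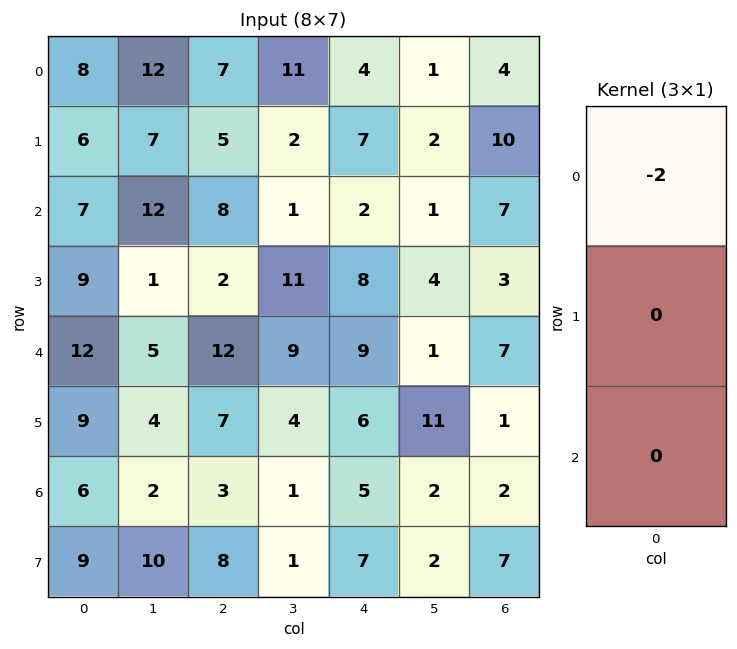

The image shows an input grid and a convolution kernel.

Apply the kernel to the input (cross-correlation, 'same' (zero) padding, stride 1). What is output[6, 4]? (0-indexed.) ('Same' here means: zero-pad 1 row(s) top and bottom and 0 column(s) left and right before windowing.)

-12

The receptive field on the zero-padded input at this output position is [6 / 5 / 7]. Elementwise product with the kernel and sum: 6·-2.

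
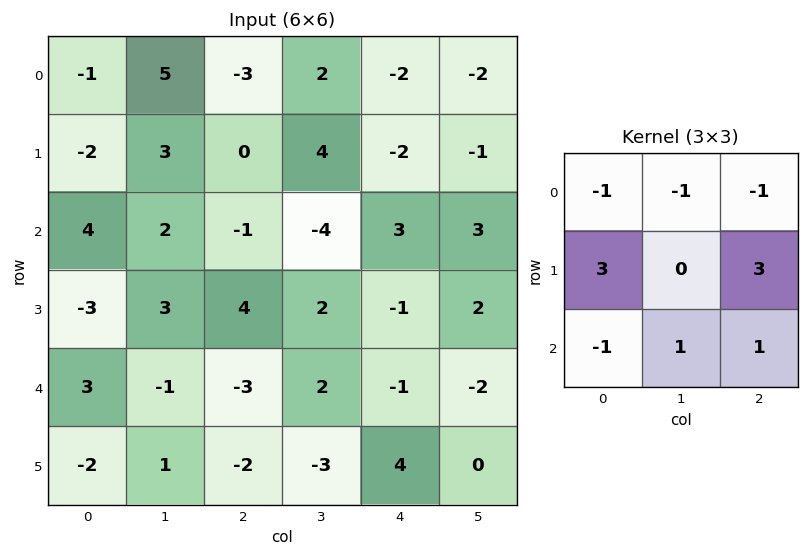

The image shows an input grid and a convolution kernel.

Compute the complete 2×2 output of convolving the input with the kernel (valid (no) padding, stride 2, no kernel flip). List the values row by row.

-10 -3
-9 15

Output[0,0]: The receptive field on the input at this output position is [-1 5 -3 / -2 3 0 / 4 2 -1]. Elementwise product with the kernel and sum: -1·-1 + 5·-1 + -3·-1 + -2·3 + 0·3 + 4·-1 + 2·1 + -1·1.
Output[0,1]: The receptive field on the input at this output position is [-3 2 -2 / 0 4 -2 / -1 -4 3]. Elementwise product with the kernel and sum: -3·-1 + 2·-1 + -2·-1 + 0·3 + -2·3 + -1·-1 + -4·1 + 3·1.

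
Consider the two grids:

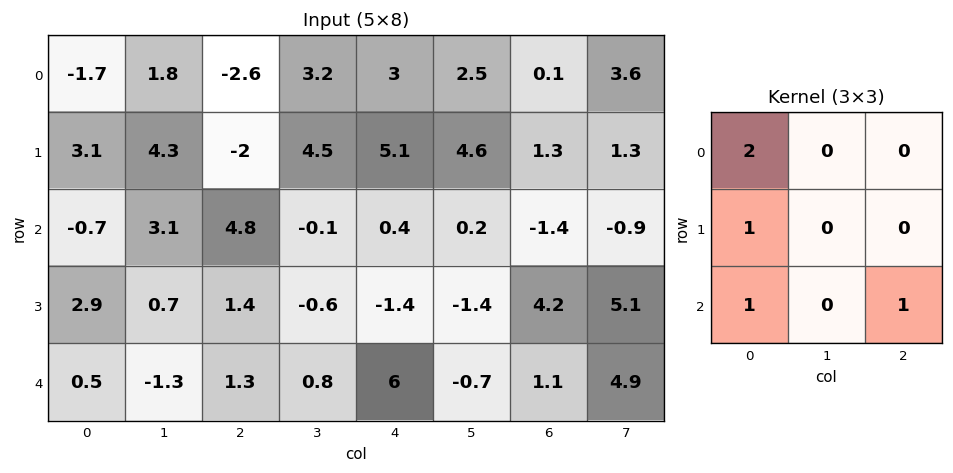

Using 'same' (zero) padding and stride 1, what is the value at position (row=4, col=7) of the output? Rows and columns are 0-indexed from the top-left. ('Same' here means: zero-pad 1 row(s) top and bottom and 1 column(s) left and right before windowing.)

The receptive field on the zero-padded input at this output position is [4.2 5.1 0 / 1.1 4.9 0 / 0 0 0]. Elementwise product with the kernel and sum: 4.2·2 + 1.1·1 + 0·1 + 0·1.

9.5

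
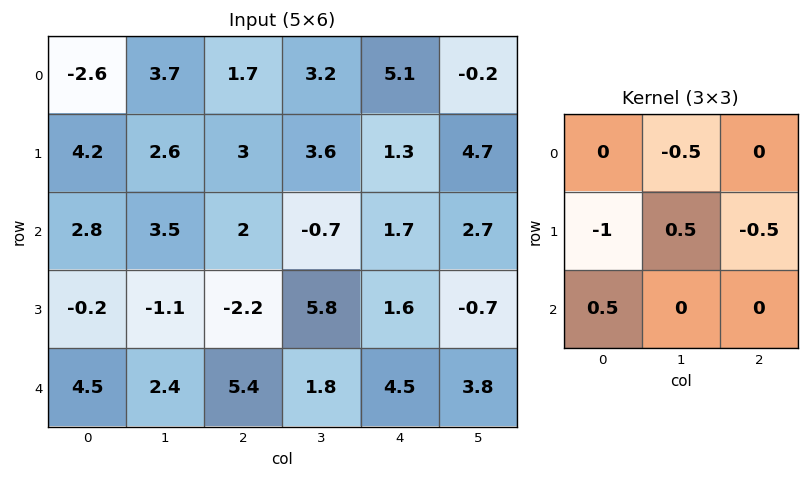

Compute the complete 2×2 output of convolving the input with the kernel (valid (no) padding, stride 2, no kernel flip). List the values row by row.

-4.85 -2.45
1.25 7.35

Output[0,0]: The receptive field on the input at this output position is [-2.6 3.7 1.7 / 4.2 2.6 3 / 2.8 3.5 2]. Elementwise product with the kernel and sum: 3.7·-0.5 + 4.2·-1 + 2.6·0.5 + 3·-0.5 + 2.8·0.5.
Output[0,1]: The receptive field on the input at this output position is [1.7 3.2 5.1 / 3 3.6 1.3 / 2 -0.7 1.7]. Elementwise product with the kernel and sum: 3.2·-0.5 + 3·-1 + 3.6·0.5 + 1.3·-0.5 + 2·0.5.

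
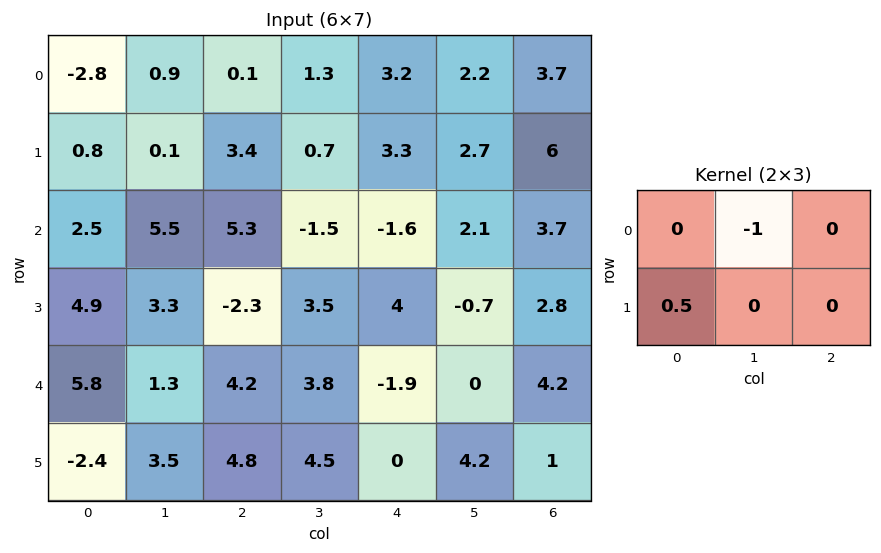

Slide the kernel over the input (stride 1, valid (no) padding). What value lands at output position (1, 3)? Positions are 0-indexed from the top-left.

The receptive field on the input at this output position is [0.7 3.3 2.7 / -1.5 -1.6 2.1]. Elementwise product with the kernel and sum: 3.3·-1 + -1.5·0.5.

-4.05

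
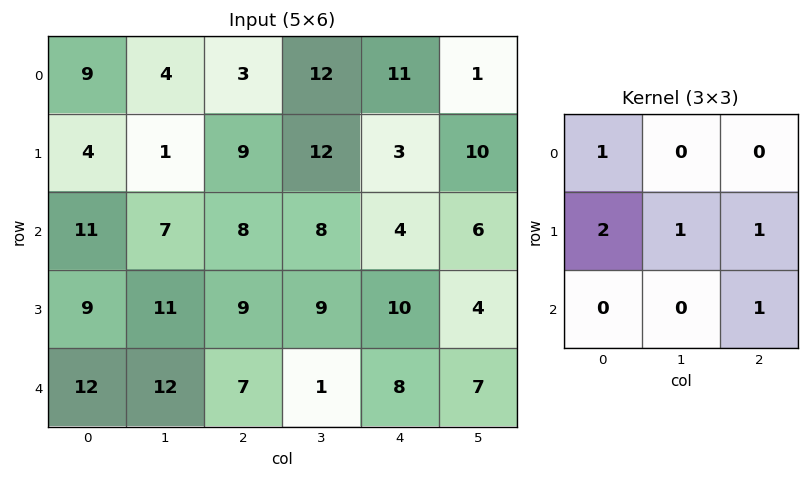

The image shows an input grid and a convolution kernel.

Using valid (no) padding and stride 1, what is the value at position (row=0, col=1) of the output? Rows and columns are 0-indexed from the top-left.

35

The receptive field on the input at this output position is [4 3 12 / 1 9 12 / 7 8 8]. Elementwise product with the kernel and sum: 4·1 + 1·2 + 9·1 + 12·1 + 8·1.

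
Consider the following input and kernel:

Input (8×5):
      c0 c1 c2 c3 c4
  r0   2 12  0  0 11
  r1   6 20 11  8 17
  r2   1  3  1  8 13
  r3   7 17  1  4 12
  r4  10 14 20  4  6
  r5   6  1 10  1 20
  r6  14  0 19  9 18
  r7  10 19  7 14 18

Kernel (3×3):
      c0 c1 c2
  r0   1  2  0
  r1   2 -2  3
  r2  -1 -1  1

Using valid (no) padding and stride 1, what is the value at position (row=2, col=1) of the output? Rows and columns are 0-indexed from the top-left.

The receptive field on the input at this output position is [3 1 8 / 17 1 4 / 14 20 4]. Elementwise product with the kernel and sum: 3·1 + 1·2 + 17·2 + 1·-2 + 4·3 + 14·-1 + 20·-1 + 4·1.

19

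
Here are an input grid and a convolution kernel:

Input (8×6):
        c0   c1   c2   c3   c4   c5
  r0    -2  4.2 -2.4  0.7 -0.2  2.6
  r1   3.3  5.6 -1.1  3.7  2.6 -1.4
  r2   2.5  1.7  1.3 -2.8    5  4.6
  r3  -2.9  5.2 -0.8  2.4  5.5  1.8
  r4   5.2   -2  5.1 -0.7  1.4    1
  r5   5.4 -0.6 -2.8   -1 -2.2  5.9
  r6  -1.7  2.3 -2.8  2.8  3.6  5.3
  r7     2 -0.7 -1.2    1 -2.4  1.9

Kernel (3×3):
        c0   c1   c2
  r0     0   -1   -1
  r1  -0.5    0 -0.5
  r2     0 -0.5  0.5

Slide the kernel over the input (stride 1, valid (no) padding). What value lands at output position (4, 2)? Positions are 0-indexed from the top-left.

The receptive field on the input at this output position is [5.1 -0.7 1.4 / -2.8 -1 -2.2 / -2.8 2.8 3.6]. Elementwise product with the kernel and sum: -0.7·-1 + 1.4·-1 + -2.8·-0.5 + -2.2·-0.5 + 2.8·-0.5 + 3.6·0.5.

2.2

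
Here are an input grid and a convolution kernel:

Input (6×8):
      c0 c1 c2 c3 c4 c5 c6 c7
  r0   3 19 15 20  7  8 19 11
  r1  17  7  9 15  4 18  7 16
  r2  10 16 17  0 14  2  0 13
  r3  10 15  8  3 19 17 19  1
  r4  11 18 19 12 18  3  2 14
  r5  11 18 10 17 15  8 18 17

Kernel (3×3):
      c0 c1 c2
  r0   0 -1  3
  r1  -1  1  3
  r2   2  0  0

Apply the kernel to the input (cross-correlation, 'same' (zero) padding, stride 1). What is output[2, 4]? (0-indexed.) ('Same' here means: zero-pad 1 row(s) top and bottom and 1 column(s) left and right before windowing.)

76

The receptive field on the zero-padded input at this output position is [15 4 18 / 0 14 2 / 3 19 17]. Elementwise product with the kernel and sum: 4·-1 + 18·3 + 0·-1 + 14·1 + 2·3 + 3·2.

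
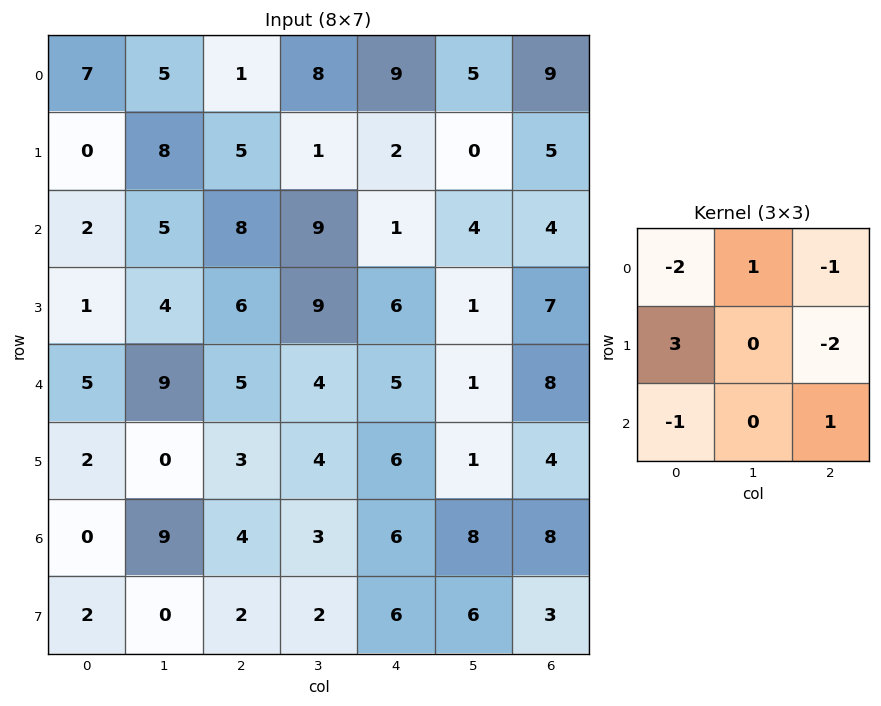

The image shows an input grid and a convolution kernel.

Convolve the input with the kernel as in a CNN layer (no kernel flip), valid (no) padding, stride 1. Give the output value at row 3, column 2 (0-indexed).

The receptive field on the input at this output position is [6 9 6 / 5 4 5 / 3 4 6]. Elementwise product with the kernel and sum: 6·-2 + 9·1 + 6·-1 + 5·3 + 5·-2 + 3·-1 + 6·1.

-1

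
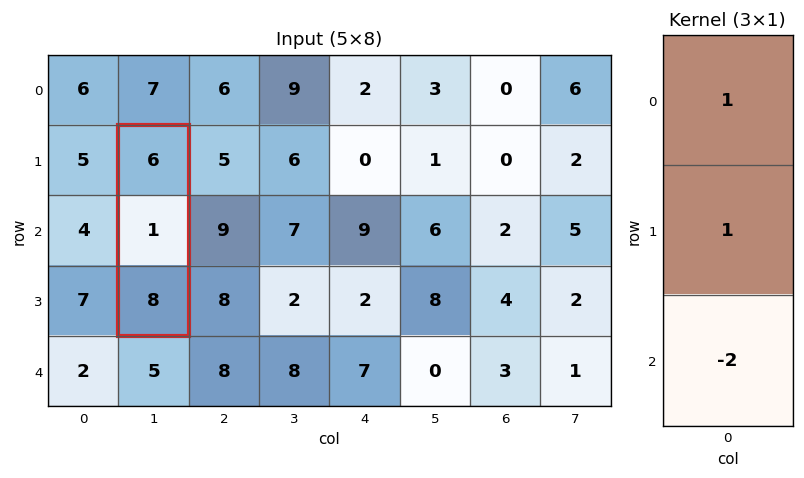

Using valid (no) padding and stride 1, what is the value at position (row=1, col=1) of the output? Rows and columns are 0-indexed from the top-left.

-9

The receptive field on the input at this output position is [6 / 1 / 8]. Elementwise product with the kernel and sum: 6·1 + 1·1 + 8·-2.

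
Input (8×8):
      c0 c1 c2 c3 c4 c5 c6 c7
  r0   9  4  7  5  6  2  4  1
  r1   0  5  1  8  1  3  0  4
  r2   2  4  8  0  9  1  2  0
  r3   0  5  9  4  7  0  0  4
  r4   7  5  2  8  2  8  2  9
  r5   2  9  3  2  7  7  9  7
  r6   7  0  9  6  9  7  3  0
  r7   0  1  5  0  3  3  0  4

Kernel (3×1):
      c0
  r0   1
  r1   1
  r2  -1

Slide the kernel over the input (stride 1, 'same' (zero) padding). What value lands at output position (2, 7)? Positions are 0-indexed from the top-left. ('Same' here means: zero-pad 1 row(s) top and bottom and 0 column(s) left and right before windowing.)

0

The receptive field on the zero-padded input at this output position is [4 / 0 / 4]. Elementwise product with the kernel and sum: 4·1 + 0·1 + 4·-1.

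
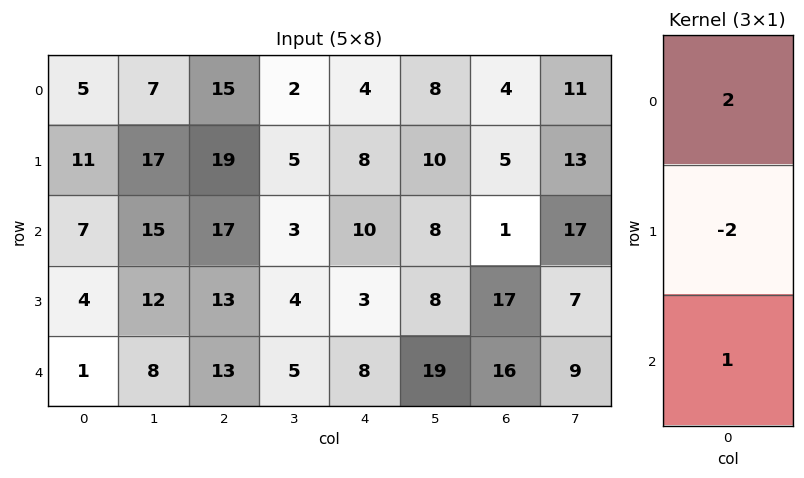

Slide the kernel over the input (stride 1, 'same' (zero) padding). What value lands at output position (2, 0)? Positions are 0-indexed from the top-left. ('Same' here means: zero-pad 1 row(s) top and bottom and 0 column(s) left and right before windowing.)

12

The receptive field on the zero-padded input at this output position is [11 / 7 / 4]. Elementwise product with the kernel and sum: 11·2 + 7·-2 + 4·1.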